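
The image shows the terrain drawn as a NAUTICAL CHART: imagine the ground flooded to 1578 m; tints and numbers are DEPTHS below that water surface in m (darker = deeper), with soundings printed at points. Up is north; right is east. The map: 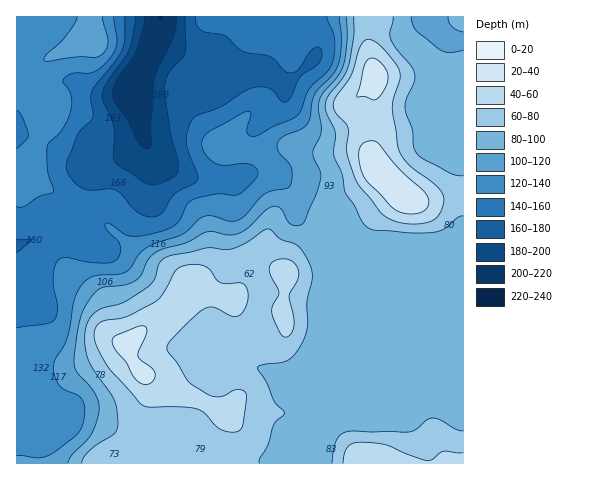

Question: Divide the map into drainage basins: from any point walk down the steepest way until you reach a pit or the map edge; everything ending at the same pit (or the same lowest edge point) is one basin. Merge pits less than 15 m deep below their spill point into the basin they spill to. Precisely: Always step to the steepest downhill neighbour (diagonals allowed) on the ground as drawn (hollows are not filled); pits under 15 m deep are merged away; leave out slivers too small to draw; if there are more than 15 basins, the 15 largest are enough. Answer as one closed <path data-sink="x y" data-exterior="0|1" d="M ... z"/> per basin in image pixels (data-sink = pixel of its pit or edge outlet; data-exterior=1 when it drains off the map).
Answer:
<path data-sink="161 17" data-exterior="1" d="M368 16l-352 1 0 166 6 0 10-9 9 10 20 15 38 19 41 37 13 8 22 10 14 12-8 19-15 14-16 7-21 18-14 2-32 15-17 0-28-17-9-3-13 1 1 123 447-1 0-268-11-1-23 6-16 0-10-4-29-27-3-8 0-11 4-16 0-14-3-15 3-29-3-7-5-23z"/><path data-sink="17 244" data-exterior="1" d="M32 174l-10 9-6 2 1 155 21 3 28 17 17 0 32-15 14-2 14-13 23-12 11-10 12-20 0-3-9-9-11-7-24-10-46-41-35-16-23-18z"/><path data-sink="431 17" data-exterior="1" d="M463 16l-95 1 0 29 5 23 3 7-3 25 3 33-4 16 0 11 3 8 9 9 20 18 10 4 16 0 16-4 18-2z"/>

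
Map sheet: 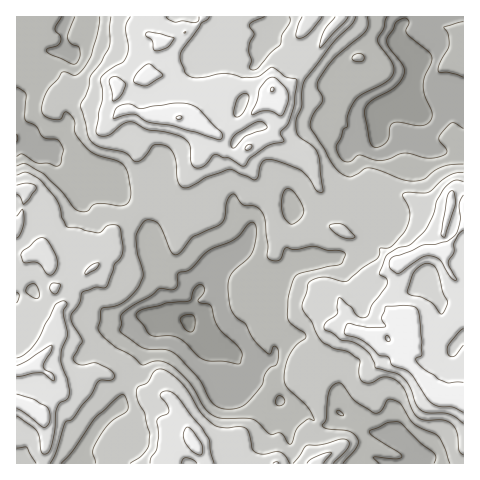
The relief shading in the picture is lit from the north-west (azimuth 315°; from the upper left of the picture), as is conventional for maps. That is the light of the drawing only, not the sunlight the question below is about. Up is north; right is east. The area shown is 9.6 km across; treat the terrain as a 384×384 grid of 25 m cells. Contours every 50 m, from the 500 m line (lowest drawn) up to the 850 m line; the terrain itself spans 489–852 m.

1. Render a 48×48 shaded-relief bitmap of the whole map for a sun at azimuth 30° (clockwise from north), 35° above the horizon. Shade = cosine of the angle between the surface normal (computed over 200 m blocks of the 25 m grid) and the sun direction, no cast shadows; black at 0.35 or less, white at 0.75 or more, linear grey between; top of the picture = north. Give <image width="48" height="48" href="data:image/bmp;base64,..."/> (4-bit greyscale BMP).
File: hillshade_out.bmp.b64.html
<image width="48" height="48" href="data:image/bmp;base64,Qk32BAAAAAAAAHYAAAAoAAAAMAAAADAAAAABAAQAAAAAAIAEAAATCwAAEwsAABAAAAAAAAAAAAAAABEREQAiIiIAMzMzAERERABVVVUAZmZmAHd3dwCIiIgAmZmZAKqqqgC7u7sAzMzMAN3d3QDu7u4A////AEVVh2ZniamZmCKrqZqt7JvbZWh2ipdURFVWiHd4iZiHhifLmJq925vLmIiJunVERHVHmYiImYdmdWzbmZvMuZrN3bu8qFM1VWIoqYiJmYdFeL7su8zLqZu87tqIZSI0QxA6uIiJmYZYqd7/7u27qZqb3JZWUwAREAOcp3iImXVoit//7cuqqYaKp1RmUgAAAYvch4d3d0R3i+/9y6qqlkWKhDV3YgEkV7y5eZh3ZVeIrf/bqZmYUjaZZEaIUQNpmYh2mqmHd3qZz/7KmImHQ3mYVWVlIASrqXZpvLqYmauc//26mZiIZoqXZmVBADnKqrmKvLqrurvO/9y6qod4Z5qXd2YxA5u6urqpq6mrvNze7dy6mHV3eJqHZlMTaJmqupqqmZmrzd3d3dyYhlV3aKlVQgA4mJqqm3iJmrvMzMzM3dl3ZFaHZ4UyEBWqiaqqiXaIrMu7u7zMzKd2RWiGZlM0Vq3IeJq6hXeZvKmZiauYiHZlVniHdkRnnOyXeKu5hoqoqoiXZnZVVUVWZ4iIdlZ4nMqIq8y5h5uXmpl1VlRFRGdmZ4mIdmd4nKiavNyod4lmmoZWiHd2V4h2Z4iZh3iay5iJmruXZndWmXZnmZiHiYd3eIiId4q925h2Z5mFSIZGmYh4mZqYh3d4iZh2aLzdyqqFRndTfIZHqZmpeKqYZneImZhlaJqqqaqGeGQkm4dryZqpirqXZnd3eJhmd2Znd3h5zKdXmYmtyqqaq7qWZ4dlV4dmdmVlRGeszLqpqJq8qqqpu6mGeIh2ZnZWiYdlV6u5mpqYl6mqmru6yohmeIiIiHZHqph4m8qImHiIiKmZm9yqu5h3iIiImXRJuoiZqqiJhmeHeZiJvcqry5iIiIiImFNqqHd3iJmHZGmHeYib7aq7qYiIh3iYhlWKl1VniZh2Z6uYiqvP65mZh3iIdmd3ZmeZhlaJu5d4rNypvN7/yZd3h2eIZVVWZUeZdVabzJis3Muq3f/9uHd3dUeIZWVWUjiXVFas3Kvdy6q73v/rl3dUMkaHVWZ2RFZlRFjN7L3turzMzMyYZnQRJGd2RWd1aHZVVp3tyq3bq8upiahlVVISVnhkNEVFiZqHiu/bmJupmql3eJZURlM0Z3UhECNZqJqoi9y6mKuYiaqYmoVEZ1RWZDERIljMqYZmabqqmbqYm7qYmmVVdkV3ZVaJmr3amoVEeZmYiaqZq6h2imd3dmd2ebzMzMy4iYdFiqqYiYd4mYZGmWd4iIhlaaiaqqp3mXZnvLqqmXVWeHVYmGeJmZdUenVneKqauoib7amZl2VVZ3Zoh3d4m7h4u4eIm8u7u7zO7KeIh3d3iYeHd4eJvbmKuomru7qqu7y8ypd4d3iKzKl3eJmry4h4qHiYiamZmqqrqYhneIm9/aZXiZmpmGd3hmd2eHmZmamZh3h2eJrO6VRXiIiImHd3ZWeKqXiIiJmIh2eGZ4m7lUVniIiZmIdmZnmsyqh4mZmIh3eIZnmYdmZoiYiYmYZmZ4q8zNh6qZmJl3eJZZqpiHZ5mQ=="/>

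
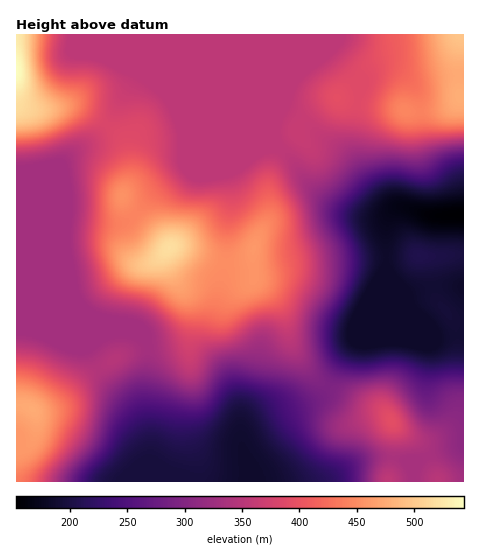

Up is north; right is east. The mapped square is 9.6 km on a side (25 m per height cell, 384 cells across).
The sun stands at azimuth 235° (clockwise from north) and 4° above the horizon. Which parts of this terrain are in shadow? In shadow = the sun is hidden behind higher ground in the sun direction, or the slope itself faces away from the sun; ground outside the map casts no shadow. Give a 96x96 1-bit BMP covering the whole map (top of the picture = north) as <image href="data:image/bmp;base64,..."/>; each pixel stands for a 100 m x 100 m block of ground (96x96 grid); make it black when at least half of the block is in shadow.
<image width="96" height="96" href="data:image/bmp;base64,Qk2+BAAAAAAAAD4AAAAoAAAAYAAAAGAAAAABAAEAAAAAAIAEAAATCwAAEwsAAAIAAAAAAAAA////AAAAAAAf/wAAAAAAAAAAAAAH/wAAAAAAAAAAAAAD/4AAAAAAAAAAAAAA/4AAAAAAAAAAAAQAP4AAAAAAAAAAAAAABwAAAAAAAAAAAAAAAAAAAAAAAAAAAAAAwOAAAAAAAAAAAAAA4fgAAAAAAAAAAAAA8/wAAAAAAAAAAAAA//wAAAAAAAAABwAA//4AAAAAAAAAH4AAD/8AAAAAAAAAP8AAD/8AAAAAAAAAf+AAj/8AAAAAAAAAf+AB//+AAAAAAAAA//AD//+AAAAAAAAA//AH//+AAAAAAAAB//gP//+AAAAAAAAD//gf//+AAAAAAAAD//x///+AAAAAAAAP//7///+AAEAAAAB///////8AAGAAAA////////wAAMAAAH////////gAAAAAAP////////AAAAAAAf////////AAAAAAAf///////+AAAAAAA/////9//+AAAAAAB/////8f/8AAAAAAB/////8H/gAAAAAAB/////8AAAAAAAAAD//+AD8AAAAAAAAAD//8AAAAAAAAAAAAD//8AAAAAAAAAAAAD//8AAAAAAAAAAAAD//8AAAAAAAAAAAAD//8AAAAAAAAAAAAD//8AAAAAAAAAAAAD//+AAAAAAAAAAAAA//+AAAAAAAAAAAAAD/+AAAAAAAAAAAAAH/+AAAAAAAAAAAAAf/+AAAAAAAAAAAAA//+AAAAAAAAAAAAA///AAAAAAAAAAABh///AAAAAAAAAAABx///AAAAAAAAAAABx///AAAAAAAAAAABh///AAAAAAAAAAABj///gAAAAAAAB4AAD///gAAAAAAAD+AAH///wAAAAAAAH/AAP///wAAAAAAAP/gAP///4QAAAAAAf/wAf///8QAAAAAAf/wAf///+AAAAAAA//4A/////AAAAAAA//8A/////gAAAAAA//8A/////gAAAAAA//+A/////gAAAAAA//+B/////AAAAAAA//+B/////AAAAAAB//+B////+AAAAAAD//+B////8AAAAAAH//8B////wAAAAAAP/+AB///+AAAAAAAf/wAB/wfgAAAAAAAf/gAB/AAAAAAAAAAf/AAA8AAAAAAAAAAP+AAAAAAAAAAAAAAD8AAAAAAAAAAAAAAAYAAAAAAAAAAAAAAAAAAAAAAAAAAAAAAAAAAAAAAAAAAAAAAAAAAAAAAAAAAAAAAAAAAAAAAAAAAAAAAAAAAAAAAAAAAAAAAAAAAAAAAAAAAAAAAAAAAAAAAAAAAAAAAAAAAAAAAAAAAB/8AAAAAAAAAAAAAH/+AAAAAAAAAAAAAP//AAAAAAAAAAAAAf//AAAAAAAAAAAAA///gAAAAAAAAAAAA///wAAAAAAAAAAAB///4AAAAAAAAAAAB///4AAAAAAAAAAAB///8AAAAAAAAAAAB///8AAAAAAAAAAAB///4AAAAAAAAAAAB///4AAAAAAAAAAAB///4AAAAAAAAAAAB///wAAAAAAAAAAAB///gAAAAAAAAAAAB///gAAAAAAAAAAAA="/>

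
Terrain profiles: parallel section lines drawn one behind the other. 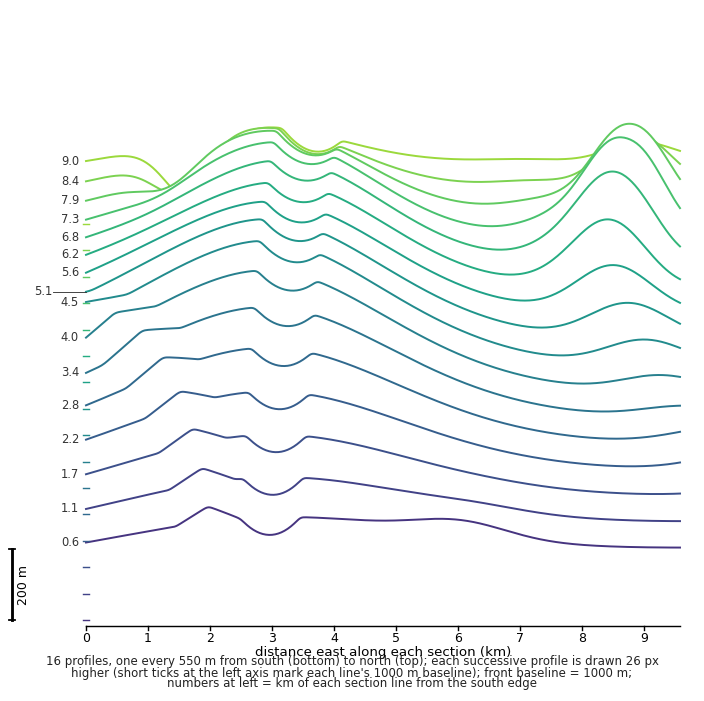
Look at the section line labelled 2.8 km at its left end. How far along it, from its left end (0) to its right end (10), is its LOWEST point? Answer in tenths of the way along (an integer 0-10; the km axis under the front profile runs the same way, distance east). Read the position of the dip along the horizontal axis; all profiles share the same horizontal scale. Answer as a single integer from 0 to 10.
9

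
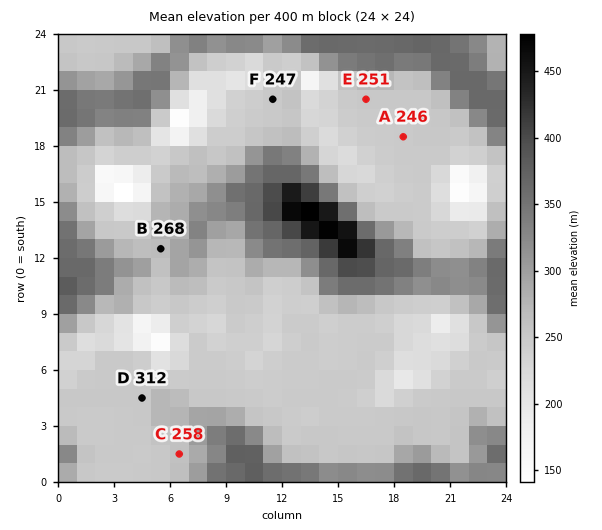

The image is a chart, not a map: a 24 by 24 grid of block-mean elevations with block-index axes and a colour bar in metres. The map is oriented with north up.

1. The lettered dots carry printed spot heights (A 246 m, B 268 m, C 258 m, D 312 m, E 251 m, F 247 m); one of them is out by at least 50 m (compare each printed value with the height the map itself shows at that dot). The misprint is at D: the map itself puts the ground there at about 250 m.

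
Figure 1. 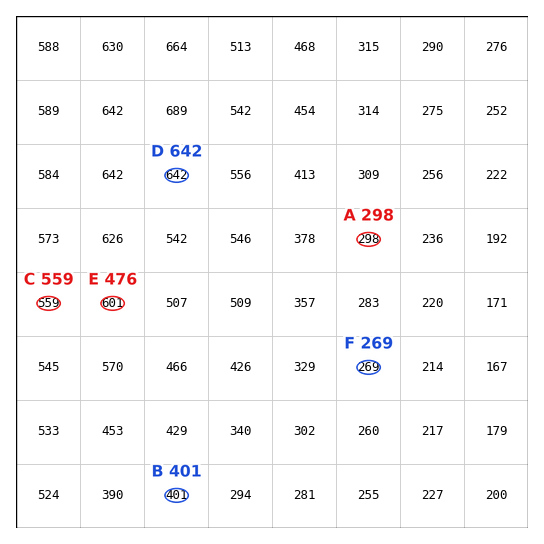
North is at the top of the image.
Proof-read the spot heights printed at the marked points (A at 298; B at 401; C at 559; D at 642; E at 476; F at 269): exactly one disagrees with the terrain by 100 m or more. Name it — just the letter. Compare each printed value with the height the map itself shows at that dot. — E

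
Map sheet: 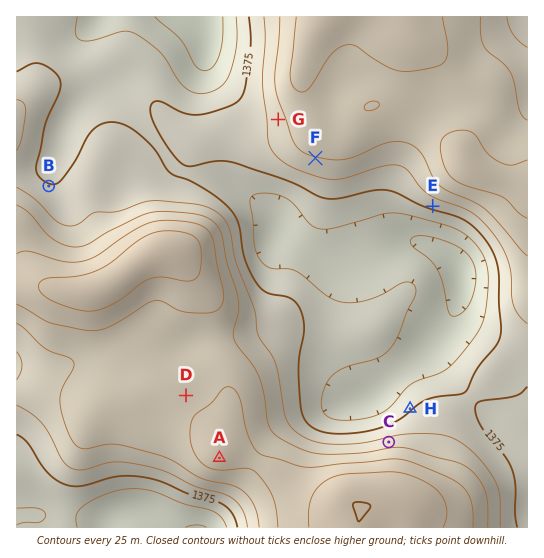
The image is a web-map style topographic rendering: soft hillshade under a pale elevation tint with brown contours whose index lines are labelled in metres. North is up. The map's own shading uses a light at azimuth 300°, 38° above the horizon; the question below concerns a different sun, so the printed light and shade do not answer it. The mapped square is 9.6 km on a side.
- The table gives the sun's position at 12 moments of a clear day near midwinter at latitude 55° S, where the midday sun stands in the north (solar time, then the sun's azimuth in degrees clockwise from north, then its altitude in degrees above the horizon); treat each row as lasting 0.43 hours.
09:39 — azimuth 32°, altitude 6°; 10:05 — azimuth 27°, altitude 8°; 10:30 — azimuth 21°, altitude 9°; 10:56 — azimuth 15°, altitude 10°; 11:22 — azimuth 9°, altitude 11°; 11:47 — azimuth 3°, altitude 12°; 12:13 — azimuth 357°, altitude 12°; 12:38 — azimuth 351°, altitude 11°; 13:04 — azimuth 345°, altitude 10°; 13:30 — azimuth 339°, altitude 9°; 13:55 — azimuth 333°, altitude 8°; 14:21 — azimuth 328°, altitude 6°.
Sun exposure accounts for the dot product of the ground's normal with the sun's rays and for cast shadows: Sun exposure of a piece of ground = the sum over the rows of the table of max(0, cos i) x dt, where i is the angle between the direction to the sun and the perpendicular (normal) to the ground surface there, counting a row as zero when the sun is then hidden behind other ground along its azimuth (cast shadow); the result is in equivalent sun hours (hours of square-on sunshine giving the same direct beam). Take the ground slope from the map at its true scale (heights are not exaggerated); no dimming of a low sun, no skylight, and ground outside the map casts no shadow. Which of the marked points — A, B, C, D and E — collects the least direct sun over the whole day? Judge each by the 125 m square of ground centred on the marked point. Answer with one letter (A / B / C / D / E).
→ E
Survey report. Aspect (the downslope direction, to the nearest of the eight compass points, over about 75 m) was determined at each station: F S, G W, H NW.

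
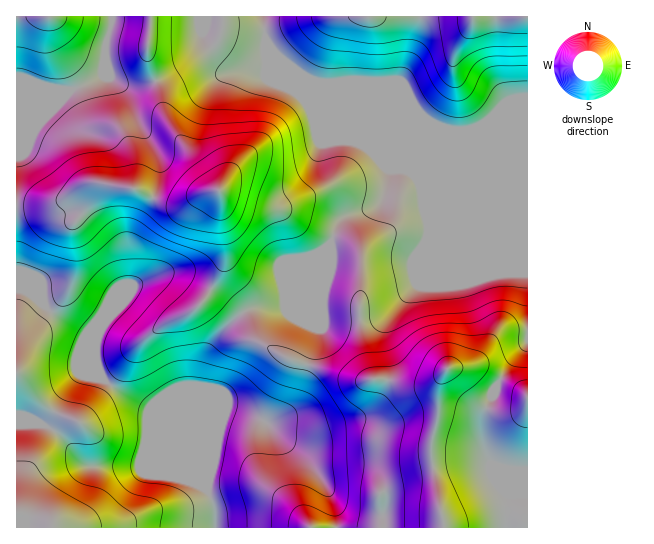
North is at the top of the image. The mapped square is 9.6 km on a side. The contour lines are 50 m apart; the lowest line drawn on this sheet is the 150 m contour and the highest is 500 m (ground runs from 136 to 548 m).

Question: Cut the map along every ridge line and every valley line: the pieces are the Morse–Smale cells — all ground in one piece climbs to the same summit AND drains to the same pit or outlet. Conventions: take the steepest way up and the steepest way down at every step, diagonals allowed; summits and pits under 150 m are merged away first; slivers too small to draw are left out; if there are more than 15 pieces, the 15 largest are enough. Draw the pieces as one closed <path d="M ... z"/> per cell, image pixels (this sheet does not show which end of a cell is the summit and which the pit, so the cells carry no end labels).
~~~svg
<path d="M263 16l-247 1 1 511 197 0 1-19-8-19 2-9 0-71-9-23 3-22 6-18 10-13 24-22 14-5 28-2 12-31 20-21 14-10 8-21 12-9 24-6 9-10 5-28-6-14-82-82-29-23-7-11z"/><path d="M311 80l-3 1 75 74 6 14-1 14-9 21-14 7-14 2-12 9-8 21-14 10-20 21-12 31-28 2-14 5-24 22-10 13-6 18-3 22 9 23 0 71-2 9 8 19 0 18 312 1 1-402-42-1-20 6-16 0-31-11-84-36-18-1z"/><path d="M527 16l-262 0-1 15 1 8 7 11 37 30 26 4 110 45 21 2 20-6 42 0z"/>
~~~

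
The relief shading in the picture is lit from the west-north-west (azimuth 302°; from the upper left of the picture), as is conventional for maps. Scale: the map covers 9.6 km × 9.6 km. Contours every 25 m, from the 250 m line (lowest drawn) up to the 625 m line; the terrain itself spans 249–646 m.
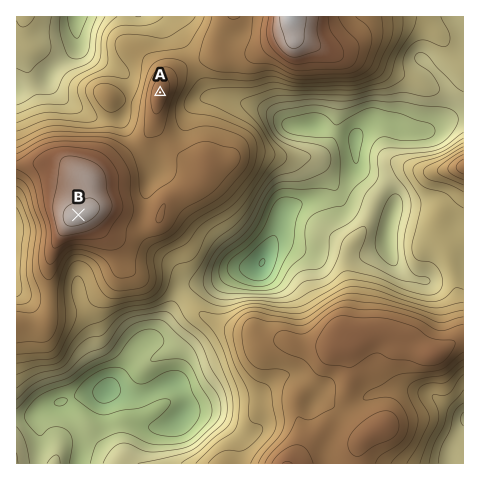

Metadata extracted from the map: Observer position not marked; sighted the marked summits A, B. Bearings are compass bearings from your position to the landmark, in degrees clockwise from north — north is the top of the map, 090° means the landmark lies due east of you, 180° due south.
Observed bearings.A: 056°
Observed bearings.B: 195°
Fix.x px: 100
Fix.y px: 133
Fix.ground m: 500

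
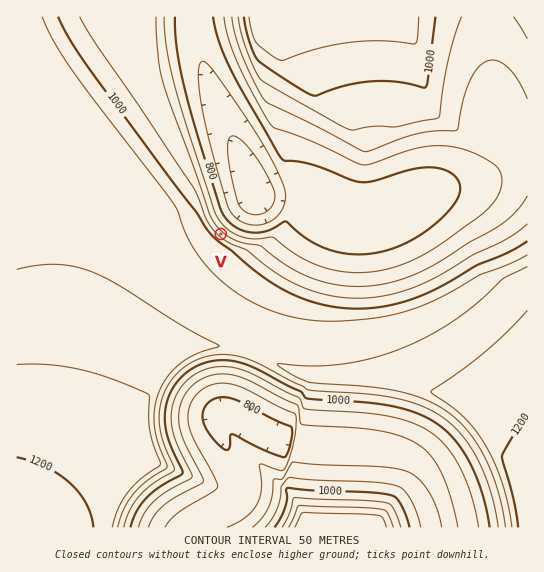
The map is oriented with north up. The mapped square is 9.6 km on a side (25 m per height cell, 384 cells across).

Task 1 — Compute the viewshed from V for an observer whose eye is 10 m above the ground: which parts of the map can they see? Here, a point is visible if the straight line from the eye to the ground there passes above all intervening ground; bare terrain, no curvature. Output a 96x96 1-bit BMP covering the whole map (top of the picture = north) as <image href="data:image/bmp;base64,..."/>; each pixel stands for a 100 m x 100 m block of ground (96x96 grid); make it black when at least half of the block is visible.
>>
<image width="96" height="96" href="data:image/bmp;base64,Qk2+BAAAAAAAAD4AAAAoAAAAYAAAAGAAAAABAAEAAAAAAIAEAAATCwAAEwsAAAIAAAAAAAAA////AAAAAAAAAAAAAAAAAAAAAAAAAAAAAAAAAAAAAAAAAAAAAAAAAAAAAAAAAAAAAAAAAAAAAAAAAAAAAAAAAAAAAAAAAAAAAAAAAAAAAAAAAAAAAAAAAAAAAAAAAAAAAAAAAAAAAAAAAAAAAAAAAAAAAAAAAAAAAAAAAAAAAAAAAAAAAAAAAAAAAAAAAAAAAAAAAAAAAAAAAAAAAAAAAAAAAAAAAAAAAAAAAAAAAAAAAAAAAAAAAAAAAAAAAAAAAAAAAAAAAAAAAAAAAAAAAAAAAAAAAAAAAAAAAAAAAAAAAAAAAAAAAAAAAAAAAAAAAAAAAAAAAAAAAAAAAAAAAAAAAAAAAAAAAAAAAAAAAAAAAAAAAAAAAAAAAAAAAAAAAAAAAAAAAAAAAAAAAAAAAAAAAAAAAAAAAAAAAAAAAAAAAAAAAAAAAAAAAAAAAAAAAAAAAAAAAAAAAAAAAAAAAAAH8AAAAAAAAAAAAAAf/wAAAAAAAAAAAAA//+AAAAAAAAAAAAD///wAAAAAAAAAAAH///8AAAAAAAAAAAP///8AAAAAAAAAAA////8AAAAAAAAAAB////8AAAAAAAAAAD////8AAAAAAAAAAP////8AAAAAAAAAAf////8AAAAAAAAAA/////8AAAAAAAAAB/////8AAAAAAAAAB/////8AAAAAAAAAB/////8AAAAAAAAAB/////8AAAAAAAAAD/////8AAAAAAAAAD/////8AAAAAAAAAD/////8AAAAAAAAAH/////8AAAAAAAAAH/////8AAAAAAAAAP/////8AAAAAAAAAf/////8AAAAAAAAA//////8AAAAAAPgB//////8AAAAAA/4H//////8AAAAAB/+f//////8AAAAAD/////////8AAAAAH/////////8AAAAAH/////////8AAAAAP/////////8AAAAAP/////////8AAAAAP/////////8AAAAAP/////////8AAAAAP/////////8AAAAAf/////////8AAAAAf/////////8AAAAAf/////////8AAAAAf/////////8AAAAA//////////8AAAAA//////////8AAAAA//////////8AAAAB//////////8AAAAB/////////n8AAAAD/////////D8AAAAD////////8B8AAAAH////////4A8AAAAH////////wA8AAAAP////////AAcAAAAP///////8AAcAAAAf///////8AAMAAAAf///////4AAEAAAA////////4AAEAAAA////////4AAAAAAB////////4AAAAAAB////////4AAAAAAD////////wAAAAAAD////////wAAAAAAH////////wAAAAAAH////////wAAAAAAP////////wAAAAAAP////////gAAAAAAf////////gAAAAAAf///5////gAAAAAA////x////gAAAAAA////w////AAAAAAB////gf///AAAAAAB////gP///AAAA="/>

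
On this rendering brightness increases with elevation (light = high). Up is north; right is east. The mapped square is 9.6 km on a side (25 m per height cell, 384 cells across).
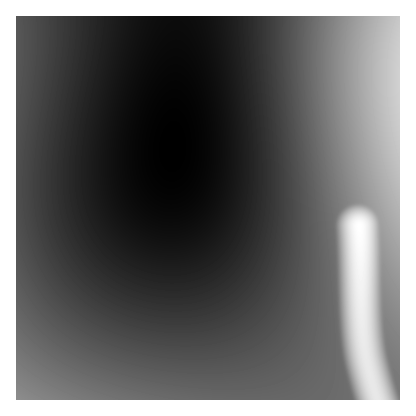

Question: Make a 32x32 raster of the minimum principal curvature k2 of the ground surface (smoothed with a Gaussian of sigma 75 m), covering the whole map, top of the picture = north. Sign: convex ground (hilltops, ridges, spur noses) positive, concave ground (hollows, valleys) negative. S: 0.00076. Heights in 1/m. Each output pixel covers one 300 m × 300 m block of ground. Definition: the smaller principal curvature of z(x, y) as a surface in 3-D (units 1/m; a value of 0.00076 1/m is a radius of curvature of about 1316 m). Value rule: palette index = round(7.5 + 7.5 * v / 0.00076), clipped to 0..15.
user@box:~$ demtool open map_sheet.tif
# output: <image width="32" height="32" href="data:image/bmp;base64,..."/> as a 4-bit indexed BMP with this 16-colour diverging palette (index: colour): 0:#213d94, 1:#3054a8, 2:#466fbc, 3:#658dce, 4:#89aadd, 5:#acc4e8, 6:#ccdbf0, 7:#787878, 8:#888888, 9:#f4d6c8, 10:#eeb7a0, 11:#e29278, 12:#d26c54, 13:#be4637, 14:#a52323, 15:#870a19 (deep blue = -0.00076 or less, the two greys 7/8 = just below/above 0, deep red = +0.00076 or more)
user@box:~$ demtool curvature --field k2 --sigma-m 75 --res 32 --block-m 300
<image width="32" height="32" href="data:image/bmp;base64,Qk12AgAAAAAAAHYAAAAoAAAAIAAAACAAAAABAAQAAAAAAAACAAATCwAAEwsAABAAAAAAAAAAlD0hAKhUMAC8b0YAzo1lAN2qiQDoxKwA8NvMAHh4eACIiIgAyNb0AKC37gB4kuIAVGzSADdGvgAjI6UAGQqHAHd3d3d3d3d3d3d3d3dyWHJ3d3d3d3d3d3d3d3d3cHhwd3d3d3d3d3d3d3d3d3CHcHd3d3d3d3d3d3d3d3dSh0J3d3d3d3d3d3d3d3d3NIckd3d3d3d3d3d3d3d3dyWHFnd3d3d3d3d3d3d3d3cWhwZ3d3d3d3d3d3d3d3d3B4cHd3d3d3d3d3d3d3d3dwd3B3d3d3d3d3d3d3d3d3cHdwd3d3d3d3d3d3d3d3d3B3cHd3d3d3d3d3d3d3d3dwd4B3d3d3d3d3d3d3d3d3cHeAd3d3d3d3d3d3d3d3d3B4gHd3d3d3d3d3d3d3d3dwu6B3d3d3d3d3d3d3d3d3cWxCd3d3d3d3d3d3d3d3d3cQJ4d3d3d3d3d3d3d3d3d3d3iHd3d3d3d3d3d3d3d3d3d4h3d3d3d3d3d3d3d3d3d3iId3d3d3d3d3d3d3d3d3eIiHd3d3d3d3d3d3d3d3d4iIh3d3d3d3d3d3d3d3d3iIiId3d3d3d3d3d3d3d3d4iIiHd3d3d3d3d3d3d3d3eIiIiHd3d3d3d3d3d3d3d3iIiIiHd3d3d3d3d3d3d3d4iIiIh3d3d3d3d3d3d3d3eIiIiId3d3d3d3d3d3d3d3iIiIiId3d3d3d3d3d3d3d4iIiIiHd3d3d3d3d3d3d3eIiIiIh3d3d3d3d3d3d3d3eIiI"/>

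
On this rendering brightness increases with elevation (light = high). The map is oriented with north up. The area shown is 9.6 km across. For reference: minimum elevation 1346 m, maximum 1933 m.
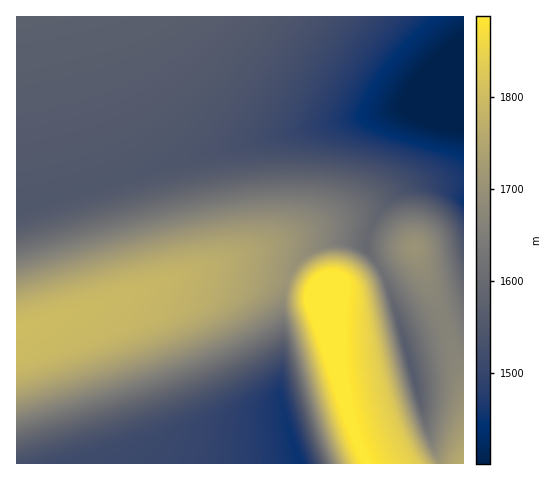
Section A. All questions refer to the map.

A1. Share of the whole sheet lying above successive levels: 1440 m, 95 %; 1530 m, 78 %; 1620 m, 42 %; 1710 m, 25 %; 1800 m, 7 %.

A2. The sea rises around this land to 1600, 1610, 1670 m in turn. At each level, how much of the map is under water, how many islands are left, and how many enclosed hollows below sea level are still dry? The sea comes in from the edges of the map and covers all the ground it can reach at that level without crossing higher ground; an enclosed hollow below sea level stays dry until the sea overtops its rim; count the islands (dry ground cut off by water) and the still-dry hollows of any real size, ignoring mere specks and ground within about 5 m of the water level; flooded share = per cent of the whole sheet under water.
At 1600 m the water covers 54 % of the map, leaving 0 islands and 1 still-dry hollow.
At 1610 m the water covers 55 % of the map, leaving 0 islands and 1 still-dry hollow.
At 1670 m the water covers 68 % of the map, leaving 1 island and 0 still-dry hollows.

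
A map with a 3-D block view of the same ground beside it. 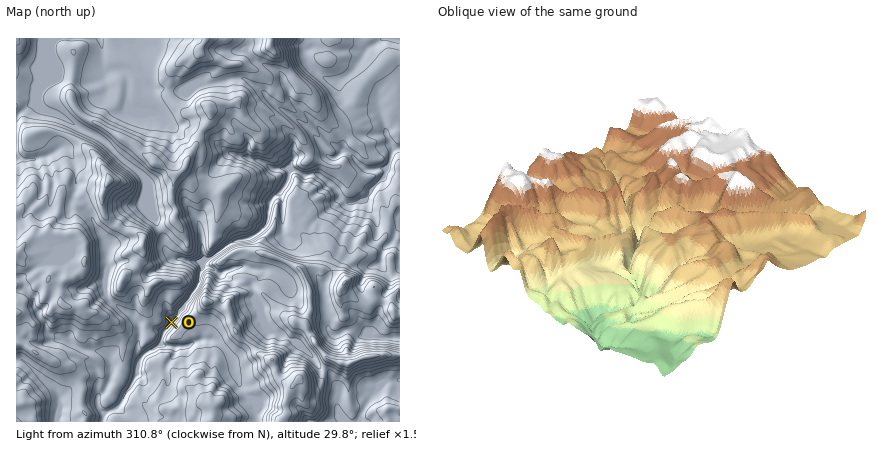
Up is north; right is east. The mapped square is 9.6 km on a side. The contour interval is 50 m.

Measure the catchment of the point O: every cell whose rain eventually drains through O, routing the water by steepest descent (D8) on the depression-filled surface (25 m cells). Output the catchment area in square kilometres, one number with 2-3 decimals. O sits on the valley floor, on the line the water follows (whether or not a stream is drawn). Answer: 21.031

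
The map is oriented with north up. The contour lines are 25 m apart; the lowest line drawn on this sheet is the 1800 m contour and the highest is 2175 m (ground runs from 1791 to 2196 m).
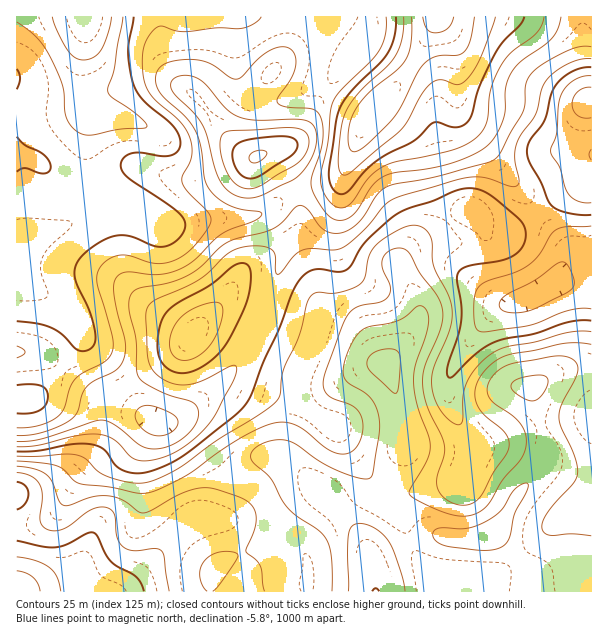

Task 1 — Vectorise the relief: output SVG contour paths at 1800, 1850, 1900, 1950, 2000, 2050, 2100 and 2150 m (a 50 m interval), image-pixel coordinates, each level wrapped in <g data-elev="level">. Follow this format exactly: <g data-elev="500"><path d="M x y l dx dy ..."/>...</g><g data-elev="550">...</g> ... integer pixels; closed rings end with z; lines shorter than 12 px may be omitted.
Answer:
<g data-elev="1800"><path d="M454 17l-3 7-4 5-5 3-7 1-4-1-4-3-4-12"/></g><g data-elev="1850"><path d="M123 17l-9 52-6 18 0 5 4 6 28 19 7 9-3 2-24 1-30 6-12-3-9-9-4-10-2-27-13-29-14-20-19-15"/><path d="M495 17l-15 41-6 12-7 9-9 6-17-5-6 1-4 3-9 10-14 26-7 10-50 42-4 3-5 0-3-5-1-12 3-29 4-15 5-10 8-11 29-27 8-10 7-18 2-21"/></g><g data-elev="1900"><path d="M17 358l8-5-1-3-7-4"/><path d="M261 17l-8 7-13 5-24-1-33 4-24-6-6 4-6 9-3 8-2 10 1 15 2 12 8 14 26 22 9 14 4 10 0 11-3 9-7 12 0 6 6 10 21 21 2 5-1 6-6 10-12 14-9 8-10 5-9 2-9 0-24-7-9-1-11 3-9 6-4 8-1 9 16 57 0 9-2 7-7 8-21 11-8 7-5 9-6 19-7 9-8 5-11 4-21 2"/><path d="M544 17l-2 8-5 7-26 21-11 15-9 22-5 33-3 8-6 6-10 7-14 6-57 12-12 4-15 11-19 27-6 4-6-1-6-3-6-7-4-9-1-8 7-39 3-34 3-8 5-7 31-30 10-12 5-15 1-18"/></g><g data-elev="1950"><path d="M509 312l-6-1-4-5 2-6 4-4 29-15 24-18 5-1 4 3 7 16 0 4-3 5-38 20-12 2z"/><path d="M239 197l10 1 11-2 31-15 8-5 9-11 6-13 3-14-2-10-6-6-7-2-45 0-17-3-13-8-20-23-7-6-12-5-12 2-5 6 1 7 23 24 7 11 5 12 8 33 7 13 8 9z"/><path d="M591 47l-10 0-14 4-23 12-13 11-5 10-1 20-2 9-23 41-8 7-54 15-51 11-10 8-18 27-9 7-9 4-9 0-8-3-5-5-13-17-4-2-5 0-15 16-9 7-11 4-26 6-11 5-25 23-12 8-17 7-30 6-7 3-4 6-1 11 7 31 0 29 2 9 6 6 17 9 31 10 4 3 2 5 0 7-3 8-5 7-10 8-16 8-17 0-9-4-25-20-12-4-59 19-25 2"/></g><g data-elev="2000"><path d="M175 372l13 1 13-6 14-10 11-13 15-29 7-18 3-22-1-6-3-5-7-1-6 3-24 19-35 20-11 10-5 17-1 21 6 12z"/><path d="M591 321l-10-1-12 2-33 11-41 9-16 9-26 25-4 1-2-3 0-6 11-33 3-17 0-15-4-22 1-8 4-4 6-3 30-5 14-4 10-9 4-12-1-8-4-7-28-24-16-8-16 0-29 12-25 8-12 6-29 27-15 23-5 5-8 2-21-3-8 2-6 5-11 17-12 34-16 33-11 32-6 10-14 15-56 43-24 10-18 3-9-1-7-4-5-4-9-14-6-3-7-3-18 0-35 7-22 0"/><path d="M245 177l6 2 7-2 30-19 8-8 2-4-1-5-7-4-12-1-29 3-12 5-4 6 0 9 4 11z"/><path d="M591 67l-9 1-9 3-9 6-8 7-5 11-6 25-15 21-3 11 2 10 11 18 8 20 4 6 6 4 9 3 24 2"/></g><g data-elev="2050"><path d="M591 344l-12-1-13 0-54 11-14 5-12 10-6 8-4 9-1 7 1 8 7 13 23 20 3 7 0 8-4 7-12 17-10 19-5 8-7 4-6 1-7 0-8-3-8-7-5-9 0-9 7-21 0-10-3-11-14-28-4-23 2-18 16-40 2-9-1-9-5-12-17-23-10-19-6-5-8-1-9 4-5 9 1 8 7 18-1 9-8 6-24 5-8 7-7 13-18 50-1 10 4 8 6 4 21 8 4 4 4 6 1 9-2 11-4 9-6 6-7 2-9-1-10-6-19-16-9-5-10-4-12 1-15 5-22 12-56 38-26 12-13 3-35-6-27-3-7-4-10-10-7-4-13-3-27-2"/><path d="M591 87l-7 1-6 4-5 6-1 6 1 6 5 6 6 2 7 0"/></g><g data-elev="2100"><path d="M169 591l-7-39-3-3-4-1-23 3-9-4-6-9-2-22-4-6-7-3-9 1-9 5-21 15-9 3-8-1-5-3-3-6 2-24-2-12-4-5-6-4-13-3"/><path d="M405 591l-5-21-11-28-6-8-8-6-15-5-7 2-4 9-1 57"/><path d="M470 549l22 1 8-2 6-5 4-7 5-24 13-23 0-4-1-2-5 1-6 4-15 22-16 12-20 7-27-1-5 5 1 6 7 5z"/><path d="M530 401l7-2 6-6 5-10-2-6-6-2-12 1-10 3-6 4-1 4 3 5 9 6z"/><path d="M394 393l3-1 2-8 1-22-1-8-3-4-4-1-15 2-6 3-3 5-1 4 1 5 5 6z"/></g><g data-elev="2150"><path d="M61 591l-4-15-8-9-14-7-18-3"/></g>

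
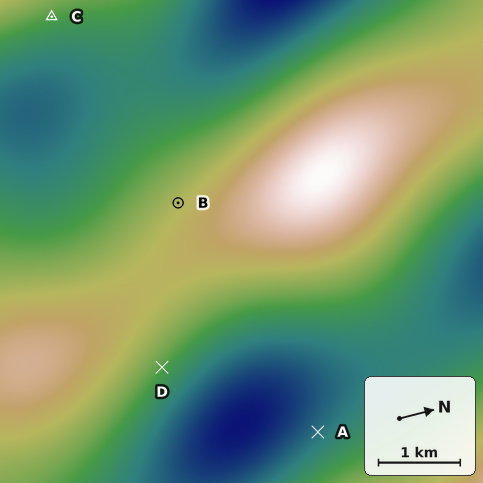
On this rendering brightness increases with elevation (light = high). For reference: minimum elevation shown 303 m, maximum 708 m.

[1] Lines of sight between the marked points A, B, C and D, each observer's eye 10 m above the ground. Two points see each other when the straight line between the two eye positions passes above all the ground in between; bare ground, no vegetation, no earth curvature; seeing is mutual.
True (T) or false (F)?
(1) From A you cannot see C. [T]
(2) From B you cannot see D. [T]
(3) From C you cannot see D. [T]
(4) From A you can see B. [F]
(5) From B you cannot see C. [F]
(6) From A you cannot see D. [F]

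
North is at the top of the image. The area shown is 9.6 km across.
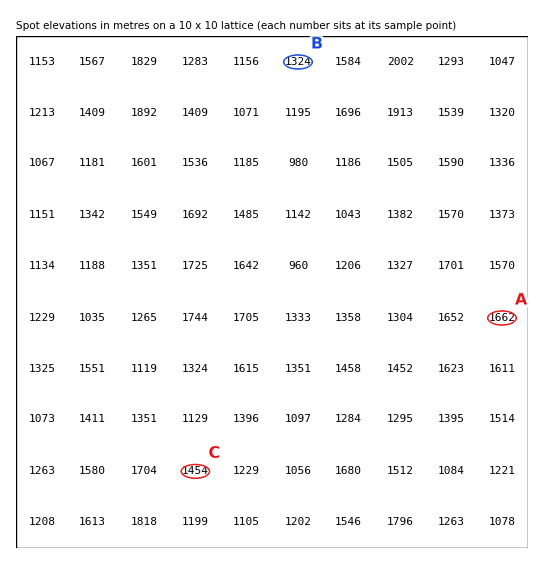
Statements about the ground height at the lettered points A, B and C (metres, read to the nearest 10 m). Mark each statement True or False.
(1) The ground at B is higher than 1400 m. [False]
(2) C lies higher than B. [True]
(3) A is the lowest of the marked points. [False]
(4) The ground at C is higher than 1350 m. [True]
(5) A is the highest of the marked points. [True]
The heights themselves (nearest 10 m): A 1660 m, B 1320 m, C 1450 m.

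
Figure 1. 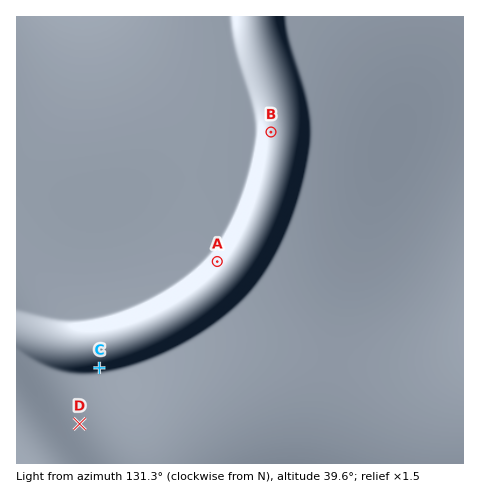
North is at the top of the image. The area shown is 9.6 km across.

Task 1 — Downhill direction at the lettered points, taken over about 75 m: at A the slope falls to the SE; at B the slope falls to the E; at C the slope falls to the N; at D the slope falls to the SW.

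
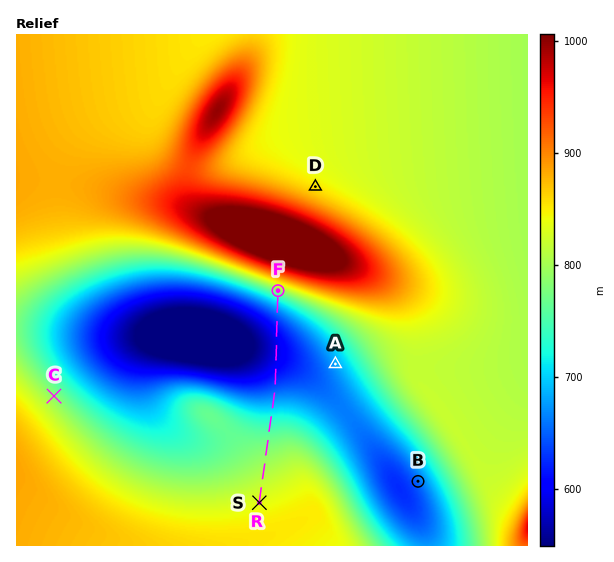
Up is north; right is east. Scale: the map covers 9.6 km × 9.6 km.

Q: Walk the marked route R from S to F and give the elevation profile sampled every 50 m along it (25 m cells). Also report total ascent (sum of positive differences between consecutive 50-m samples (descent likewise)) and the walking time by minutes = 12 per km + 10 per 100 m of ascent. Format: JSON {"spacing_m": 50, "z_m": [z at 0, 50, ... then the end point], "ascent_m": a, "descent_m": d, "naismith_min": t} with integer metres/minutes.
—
{"spacing_m": 50, "z_m": [835, 833, 830, 828, 825, 823, 820, 817, 815, 812, 809, 807, 804, 801, 799, 796, 793, 791, 788, 785, 782, 779, 776, 772, 769, 765, 760, 756, 750, 745, 739, 733, 726, 720, 713, 705, 698, 691, 683, 676, 668, 661, 654, 647, 640, 633, 627, 621, 616, 611, 606, 602, 599, 596, 594, 592, 591, 590, 590, 591, 592, 594, 597, 600, 604, 608, 614, 620, 627, 634, 643, 652, 663, 674, 687, 701, 716, 731, 749, 767, 784], "ascent_m": 194, "descent_m": 245, "naismith_min": 67}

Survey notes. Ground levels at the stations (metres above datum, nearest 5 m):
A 680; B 655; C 785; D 855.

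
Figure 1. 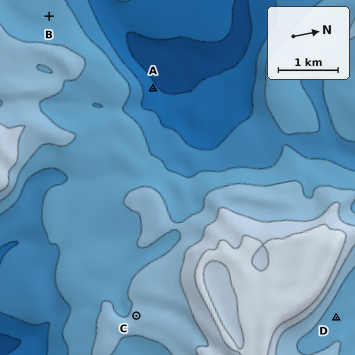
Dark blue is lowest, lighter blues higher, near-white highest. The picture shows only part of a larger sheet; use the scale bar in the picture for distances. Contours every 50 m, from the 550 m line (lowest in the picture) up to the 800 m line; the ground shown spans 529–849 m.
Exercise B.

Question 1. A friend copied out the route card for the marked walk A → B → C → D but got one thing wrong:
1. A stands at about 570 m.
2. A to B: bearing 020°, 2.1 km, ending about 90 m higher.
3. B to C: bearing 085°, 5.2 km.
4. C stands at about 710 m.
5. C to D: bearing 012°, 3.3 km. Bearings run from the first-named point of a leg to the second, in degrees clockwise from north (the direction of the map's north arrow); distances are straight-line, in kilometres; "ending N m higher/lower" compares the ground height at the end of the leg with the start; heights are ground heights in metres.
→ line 2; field bearing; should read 226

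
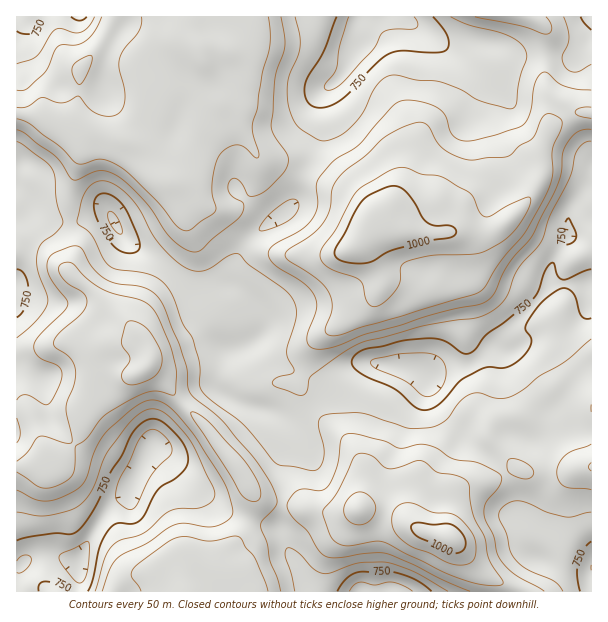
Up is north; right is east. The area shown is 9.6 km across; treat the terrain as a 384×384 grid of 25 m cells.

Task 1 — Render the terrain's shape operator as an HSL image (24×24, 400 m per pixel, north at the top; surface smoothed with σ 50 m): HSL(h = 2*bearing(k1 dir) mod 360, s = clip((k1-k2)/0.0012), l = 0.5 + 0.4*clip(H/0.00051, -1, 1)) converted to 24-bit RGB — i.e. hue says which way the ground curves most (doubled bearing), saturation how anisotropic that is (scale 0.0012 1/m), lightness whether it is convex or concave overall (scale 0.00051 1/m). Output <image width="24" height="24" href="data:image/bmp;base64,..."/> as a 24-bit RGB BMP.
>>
<image width="24" height="24" href="data:image/bmp;base64,Qk32BgAAAAAAADYAAAAoAAAAGAAAABgAAAABABgAAAAAAMAGAAATCwAAEwsAAAAAAAAAAAAAL0Oxo+J9DAQv6pFK3pO+eqiPdZZzkmxqf3mFiJ6EttyfSxtqrkg/2kMbHSkMLCMJKRAKpMI1fd6lzvv8zPf/QFXbzR4uH4dVDS4Ol3sYBC8vFet/mtS105XkvJG1f4agiX2fmbSCwow5ThtTyDZy4oWiWVu7XCm5jLTMe8PK0vnYTu6ONxUpUSIjuqxgw0ssj12/XHmYgNdtAFI+V89lczRS3cKheoDNsUbM3Z58bBcoZiJeYbSPyHaYYtlzDA7t1e32zef+2PPmpE7BVBlyfm+VkIZyzmafjDIxlrJCqc1ZBX1YEEwos1Q8ocM8a0stRRkq85s1S6nmVITnh67qoX7j5tvwCG++q9d2XVwi3G0PciMaK0I1d2ZNj3pbempMha7O18nhsti+W6WQCyorKaN8sm+Jtz90ZRJH1fzPN2rjMLalMR9VyY9G06hIWE2FpohbaIytsZjKzZ/jgCrSe7/ElETKtGq/1Y3bmKqq2JyRnUiALK6WEVhRVSgtcQolzP/VxvrVURNLenNVMDFThL89wtOtR5W6sJrKbLayeURGjyMscsa1eGm2NWS4qqThns86tkCp4mdhwlZguKRADxskJQ4WifqZzP/YbBdTh1iTiWqIS0mFdeusk7RklkZGQ4M+t0JWajJiwtKPh4FEdnNHU3xRSEUmp9+lTxmA0Mqn2n2z3WyIEgwwM/rWzP/loRt1dR0xdEw4jY9fX556cYtFhnJLc6tmNszIliTWyoy6erqOo2u4pnKjYHt/XUqbvLFYGx1A2KJ8k1+N8Y/JVmvtq//DOEURXhhDenyvhYuvg5ihcIdwdaaXjdbdjbLUei5NECMi08p8tYmXdFeRp3SVooCtQZaNnihNW3QnatdKgWeJR6aE9dnWjta6UCOQSX6YemueoHWYnkRispMqW50ALjADMSkCW0cfMlE3fKUQV50pN11muW99ln5qnmCYYlnc6df0hIi4dXWjjH+quemof1C6gyuCeEtZR4NDQ3leaz6w+c7s+LXafjSXW4c6K2wpNoB/o+KeMng4P4JeNIQ5qrRnQYqzRF06aIIy1kRBnIZkkMqq0diqaxl5gleDj4WYhYGUSkp2P3NlmppH2IOQ8aHtr6DoxITuG7REQGgUmLUxKn5QIpSX2cuzJ3FtWS9ZlDAeOfc6lfnfbH/Gy4l/fhltgXZrg4tvhVpsgVlpUiwqWoI0h6hHqp5f0ZStYHK4vaXguKHr4ezNJG2pKauSgrIoeyZOF0R91fH21fbWRFwqNol9nyQ2fyk5trUzR39XflmMxSG9jLXeamPb0WtePckzc5wxYWQxcWk6fHBM2qpxFH4oeqQ8HDWYz1++TZi1Iaon67JwX8mnLwEyoiYZw0I6s9mjXH53I5F/LNnzu6LrW0ng8r3z3q7PvnHPdYXVaXLYecLNqXnK5pmbG5tyG4mRsD5/cJNoiWZXpOU1cg4KLAYtmUU9uOi0upCnjpbGVn+4GlQlEjIVhEw1PIyA6r26jqyjb5GoWleZtLeMKEag+tHn6JJ5CCYrRnaQiWGCgVSU+ddwLQYrSyxXhe2ZhsSSkqmEPa9YsSJrq5hgKk9VNo6KPLluftd737jMdF6slqC4fYCuX0OCP4A6/8zSF1ijHXp5gUB2OhMn/NGtOBqZd/XwjNS3kX+YpY6ApTZ2Q0uXvM2mP4i+JY2iqpO+XqBBorY9ol1XmpxfilmUoW6oZWGRysJ29Ym1IEN9SBQtX+C4o9i2cmbGjLa0c5CBbXqFl3d0rVyOWsehh8Omal+nPnCDNnZMvFmQuod8noBjXsFoRFmBlHCel2i4yX+Z8YhXFRIhfdX6l8/Ng52kapi7sWOVkHx1YXN8j3V0k31+tcB+XY1FRm97XF/BdFWtM25YupN2t6SewZOOO0lfUHlNPndh1zZj5piysC3/jEnOuV2xxpJSOD9TmWBHl5SAh2+KcYSAiZyDrpyDorx5PYhfETorkzK0vWG5b7dqgrJyqk9dmVyVgXliRjVdkMg8i+K6gqHbRnqE0DR30sOaLS9ygrJ3jYx8hGtznoZfYI1ko515yqxwe0RdP29IBTwthle9zaaTmoFafnSelFyKkHN+WmiFQtxxnMs0UTcsOVKKf9She3Pn8FXZaI6znm+QjXKWmMKoeW6nknqd07ajQFOuxIh+I1pnGlM4oc1XrGuThzxZk2JFjZJTfkk/iJYtrqonQaaPLxtAk+xlBStZ/5KbMGpTp45igZSBjaZ0eWJpjXx1ydulPyh+zo6FKoGKOWR4ZJpITSkeXyQQimEVZ08XRKknivLWrunqPoef"/>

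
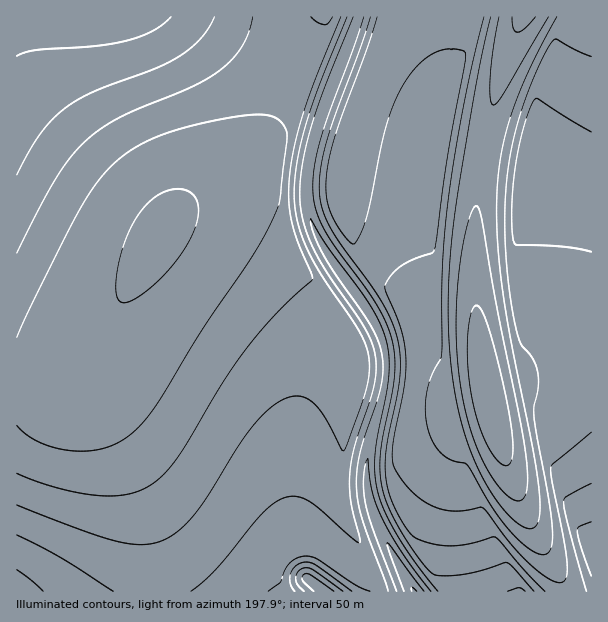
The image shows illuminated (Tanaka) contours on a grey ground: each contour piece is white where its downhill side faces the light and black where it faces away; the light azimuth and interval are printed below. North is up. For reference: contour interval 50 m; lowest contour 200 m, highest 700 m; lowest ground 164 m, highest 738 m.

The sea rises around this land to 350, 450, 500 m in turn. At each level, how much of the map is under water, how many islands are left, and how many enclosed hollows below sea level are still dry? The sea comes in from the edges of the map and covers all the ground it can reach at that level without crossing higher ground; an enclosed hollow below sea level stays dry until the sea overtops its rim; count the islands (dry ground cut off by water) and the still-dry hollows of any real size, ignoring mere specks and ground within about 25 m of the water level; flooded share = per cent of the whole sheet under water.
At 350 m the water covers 28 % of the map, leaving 0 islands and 0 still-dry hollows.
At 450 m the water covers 76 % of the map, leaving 0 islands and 0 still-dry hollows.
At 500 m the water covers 90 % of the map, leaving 0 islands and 0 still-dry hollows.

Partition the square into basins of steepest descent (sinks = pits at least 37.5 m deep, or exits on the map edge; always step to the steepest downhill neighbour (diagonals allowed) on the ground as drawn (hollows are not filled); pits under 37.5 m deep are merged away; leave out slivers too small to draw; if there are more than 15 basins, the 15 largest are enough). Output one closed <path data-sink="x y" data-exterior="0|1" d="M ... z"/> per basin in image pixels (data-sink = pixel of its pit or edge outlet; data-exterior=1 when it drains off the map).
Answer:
<path data-sink="161 233" data-exterior="0" d="M357 16l-341 1 1 575 397-1-36-67-11-35 1-42 18-72-2-33-14-28-50-71-10-24-4-24 2-36 10-34 38-101z"/><path data-sink="489 399" data-exterior="0" d="M591 16l-26 1 0 6-15 36-14 43-8 41-2 16-2 3-84-16 12-57-4-41-1-32-88 0-41 109-11 43 0 39 5 17 8 19 50 71 14 28 2 33-18 72-1 42 11 35 36 68 178-1z"/><path data-sink="524 17" data-exterior="1" d="M564 16l-116 1 0 31 4 41-7 30-4 27 83 16 2-3 2-16 8-41 14-43 15-36z"/>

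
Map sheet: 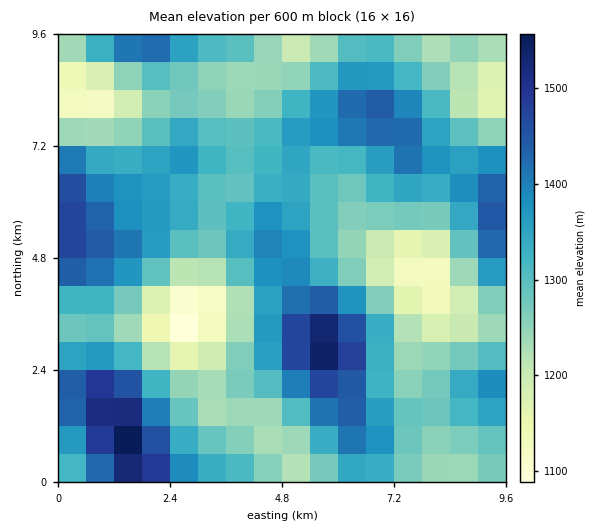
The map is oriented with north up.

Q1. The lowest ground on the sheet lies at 1070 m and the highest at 1570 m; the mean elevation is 1310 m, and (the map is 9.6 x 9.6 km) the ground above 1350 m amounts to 32.1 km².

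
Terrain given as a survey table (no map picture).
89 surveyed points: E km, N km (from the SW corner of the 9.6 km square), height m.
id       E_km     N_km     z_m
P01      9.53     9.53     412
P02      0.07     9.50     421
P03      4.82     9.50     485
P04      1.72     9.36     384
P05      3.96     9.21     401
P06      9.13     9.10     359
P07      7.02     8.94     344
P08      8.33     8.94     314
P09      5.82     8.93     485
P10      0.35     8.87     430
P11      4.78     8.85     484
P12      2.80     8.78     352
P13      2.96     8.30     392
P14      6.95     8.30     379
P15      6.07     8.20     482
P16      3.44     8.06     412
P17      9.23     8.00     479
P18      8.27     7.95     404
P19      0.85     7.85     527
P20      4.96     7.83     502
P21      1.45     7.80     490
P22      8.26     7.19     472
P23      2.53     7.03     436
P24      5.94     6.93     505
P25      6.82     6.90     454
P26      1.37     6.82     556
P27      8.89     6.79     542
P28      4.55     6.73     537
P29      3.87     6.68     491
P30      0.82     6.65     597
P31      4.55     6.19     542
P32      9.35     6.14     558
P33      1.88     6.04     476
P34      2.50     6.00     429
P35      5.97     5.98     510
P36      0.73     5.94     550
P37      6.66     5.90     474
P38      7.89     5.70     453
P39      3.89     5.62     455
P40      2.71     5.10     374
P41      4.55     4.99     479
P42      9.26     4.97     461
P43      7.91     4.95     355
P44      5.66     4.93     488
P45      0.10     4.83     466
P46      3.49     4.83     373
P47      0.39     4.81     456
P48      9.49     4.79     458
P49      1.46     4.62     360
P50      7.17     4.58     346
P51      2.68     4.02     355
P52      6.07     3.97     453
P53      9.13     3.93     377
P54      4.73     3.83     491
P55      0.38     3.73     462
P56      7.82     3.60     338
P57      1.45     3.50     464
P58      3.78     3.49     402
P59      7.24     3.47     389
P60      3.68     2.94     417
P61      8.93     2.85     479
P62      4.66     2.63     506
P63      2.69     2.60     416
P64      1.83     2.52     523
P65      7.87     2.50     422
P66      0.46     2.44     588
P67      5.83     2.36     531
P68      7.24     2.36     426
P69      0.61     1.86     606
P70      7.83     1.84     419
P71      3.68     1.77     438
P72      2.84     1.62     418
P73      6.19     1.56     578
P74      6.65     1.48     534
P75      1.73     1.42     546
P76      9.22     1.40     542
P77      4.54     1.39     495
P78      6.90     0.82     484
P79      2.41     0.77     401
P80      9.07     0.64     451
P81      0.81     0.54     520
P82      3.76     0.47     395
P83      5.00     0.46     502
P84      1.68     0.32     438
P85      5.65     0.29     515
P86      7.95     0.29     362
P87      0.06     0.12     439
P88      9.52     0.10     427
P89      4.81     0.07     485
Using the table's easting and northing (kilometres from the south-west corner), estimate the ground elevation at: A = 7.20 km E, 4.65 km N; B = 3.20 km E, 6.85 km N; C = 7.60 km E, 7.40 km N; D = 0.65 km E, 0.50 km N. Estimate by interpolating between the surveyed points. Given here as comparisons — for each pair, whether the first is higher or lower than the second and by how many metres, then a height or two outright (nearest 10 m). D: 160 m higher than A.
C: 90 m lower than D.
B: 90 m higher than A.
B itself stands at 440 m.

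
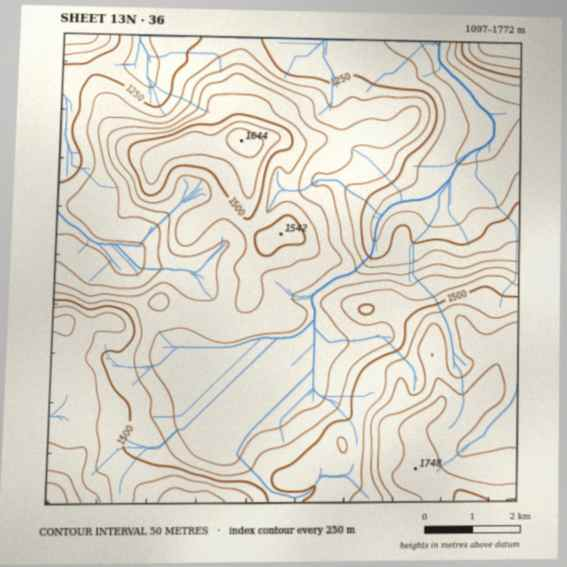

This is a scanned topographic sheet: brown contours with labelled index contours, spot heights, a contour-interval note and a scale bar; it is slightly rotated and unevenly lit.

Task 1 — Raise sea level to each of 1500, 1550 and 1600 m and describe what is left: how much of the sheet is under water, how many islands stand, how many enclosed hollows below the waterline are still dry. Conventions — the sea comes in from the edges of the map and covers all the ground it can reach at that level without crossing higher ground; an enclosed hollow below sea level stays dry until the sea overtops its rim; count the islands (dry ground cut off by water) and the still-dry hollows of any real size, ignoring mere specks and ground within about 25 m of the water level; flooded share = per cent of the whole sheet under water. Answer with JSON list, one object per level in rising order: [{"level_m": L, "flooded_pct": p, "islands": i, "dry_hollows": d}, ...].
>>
[{"level_m": 1500, "flooded_pct": 71, "islands": 2, "dry_hollows": 0}, {"level_m": 1550, "flooded_pct": 80, "islands": 1, "dry_hollows": 0}, {"level_m": 1600, "flooded_pct": 88, "islands": 1, "dry_hollows": 0}]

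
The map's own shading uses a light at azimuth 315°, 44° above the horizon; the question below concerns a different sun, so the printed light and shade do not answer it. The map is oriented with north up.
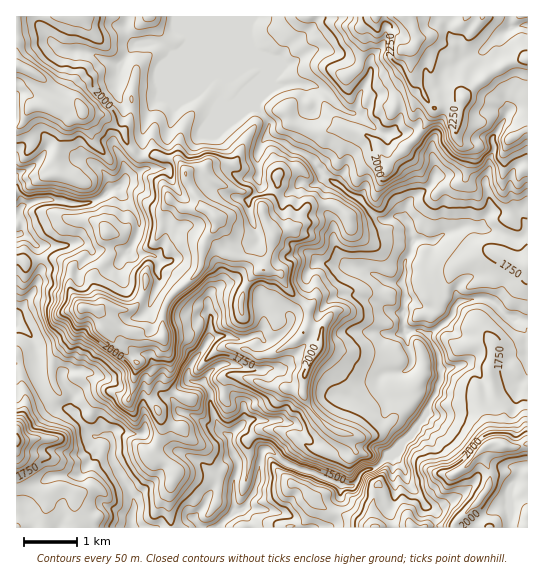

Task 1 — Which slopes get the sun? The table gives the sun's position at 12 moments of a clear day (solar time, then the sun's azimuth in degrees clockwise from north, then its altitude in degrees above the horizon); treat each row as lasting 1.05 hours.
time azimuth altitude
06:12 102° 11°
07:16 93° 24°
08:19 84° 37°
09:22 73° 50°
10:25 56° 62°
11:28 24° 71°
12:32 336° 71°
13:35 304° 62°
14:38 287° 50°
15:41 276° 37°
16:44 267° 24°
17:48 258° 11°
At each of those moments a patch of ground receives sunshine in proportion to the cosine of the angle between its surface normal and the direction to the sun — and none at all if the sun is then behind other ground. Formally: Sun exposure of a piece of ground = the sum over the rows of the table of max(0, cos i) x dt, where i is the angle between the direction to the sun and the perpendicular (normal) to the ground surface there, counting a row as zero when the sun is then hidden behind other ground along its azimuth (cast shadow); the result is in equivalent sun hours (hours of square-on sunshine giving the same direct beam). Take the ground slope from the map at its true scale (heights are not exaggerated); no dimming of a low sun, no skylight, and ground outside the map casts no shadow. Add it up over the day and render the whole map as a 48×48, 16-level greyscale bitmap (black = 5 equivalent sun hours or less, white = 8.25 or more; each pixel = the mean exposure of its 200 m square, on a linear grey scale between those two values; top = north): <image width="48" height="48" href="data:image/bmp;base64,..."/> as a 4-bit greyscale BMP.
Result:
<image width="48" height="48" href="data:image/bmp;base64,Qk32BAAAAAAAAHYAAAAoAAAAMAAAADAAAAABAAQAAAAAAIAEAAATCwAAEwsAABAAAAAAAAAAAAAAABEREQAiIiIAMzMzAERERABVVVUAZmZmAHd3dwCIiIgAmZmZAKqqqgC7u7sAzMzMAN3d3QDu7u4A////AO3d3dyby6vNyHvd3d3aq8vNzMy6rL3tze3d3d7LqruqnLfN3LqavNzOzdq7q7nd3d3d3dyburuYu9uZyoi82qy93Myou7qd3s3u3uzMqLu4q8uHm6vNx3eM2rqZWLyazZve3N3MmHvarMt6aryodABZqZmGdYzavEaJrN3biJvdzM16WKdSAAABeXiqmprc3ZqszN26qt3cubypeYEAOLoAaZzKqaqmZ5qXety6vO24aspqZDZ83LyjB4vcy4vKmbqqmrrKy8y6zMqdclrcqLy4YXnN3bmZqqqZrKqWNIrNu7VqzMy5ndzdySi83dy6q6vN3aphFUrMiHRGYzZ4zN3t3ZOqzd7u3dzdu6czVn21dxinqXY5ze3e7uk5zd7u7uzbvLl7x6y8xyyDJXWpvNze7u1mzd7u7uzMy7zLh4l5h0qFfN3Iq83d7u6Vrd7d7uzczcqXdHZkAIu7vdzIiszd3e7Gnd3d3dzbd1RROnNSBSVjJHvLWczN3czGWL3t7szadVQBu4iHJIRJ3bm9mc3d3cu0nLzd3ty4giA8uqmIg2qs3d28ys3u3auWzu3t3suDUibN3d2bx0IDjM3N16vMu7h6zd7t7blkFErdzd2LyneZrO3N2ni93IinnO7t3aqZmazcvN15qHe8zdy8q7zdypzdit3bq2u5qouqrL2iV4rLvLe9zM3dzKrduIqr3HS7q8zMy6zZE2vMiHm73d3d3azu27q83KSavd7dyrrdsjerU5mq3e7tuq3u3N7tzMibvd3N27vd2nR63duLzd3KzK3u7d3MzevNzN3s3Ku8zKve7ru6m6iJvK3u7u3d7su7zMq7rKrM3c3e7bpDi2ec3czu7u7u7sqqqrvMqrzd3bvN3NmrqYq93cvM3u7t3bvMzLztyazcy7vMrd7bqYy83cvczN3M3bvd3MzcyJyqmd3KjN3sybyni6vLu7vd3Ymql3vNycq93d3KnN3d3cqFm6y6uqq5vGIBIjKtzLrKzdyqu9zczLVqV4rNuquJmJuHnNp4u7yZ3d3Mucu6y4p5Qlid3cmamWze7u1mmbqazd27mt26lpypuIiaqpR6rJbN3deIWHiairzcq9yqeqvL7Iq3Y1QYnMy93Ji3ndy8uZvMm8yYi8vM3cdVRJk3ea3MqYuYzd3N3c3dnJeqzdzN3dsEa8tIuKqodXqc3N3e3e3dyave7d7cq7xAfMpY3rl5zKu83N7u3e7d2Z3u7t3Kuql0rc3a3s3d3dy8vN3e7u7u3N7d3sq83Kqt3Zzczd3e7bvMvN3d7u7u3d7u7IrM3Kre3cvM3czN3dzcvN3d3u7u7u3dt4qcyozu7uus3YvL3d3Mvd3e7u7u7u3Lid17uY3d7u7Zu9u83d3czt3u7u7u7t3d3e6phavd3u7uud3e3cmL3u3e7u7u7d3N3cuXqbu93d7u7tzcqYnM3d3e7u7u7d3cy6iWau273czu7t3Ju73dyqzu7u7u7dy8ypm5e83dzNrN3cyqvMu8vKrd7u7u3dy5zczKZ83d3cy8yg=="/>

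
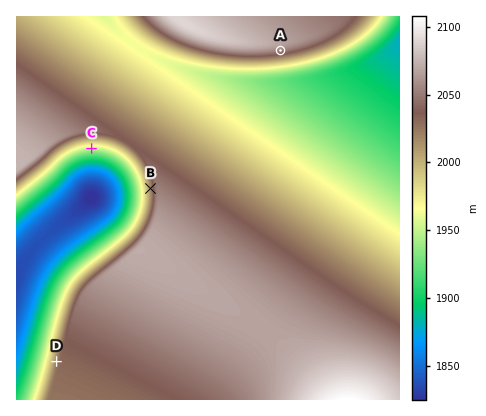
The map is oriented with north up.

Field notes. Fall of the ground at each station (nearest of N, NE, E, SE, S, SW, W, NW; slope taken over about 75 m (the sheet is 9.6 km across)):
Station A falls S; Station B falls W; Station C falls S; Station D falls W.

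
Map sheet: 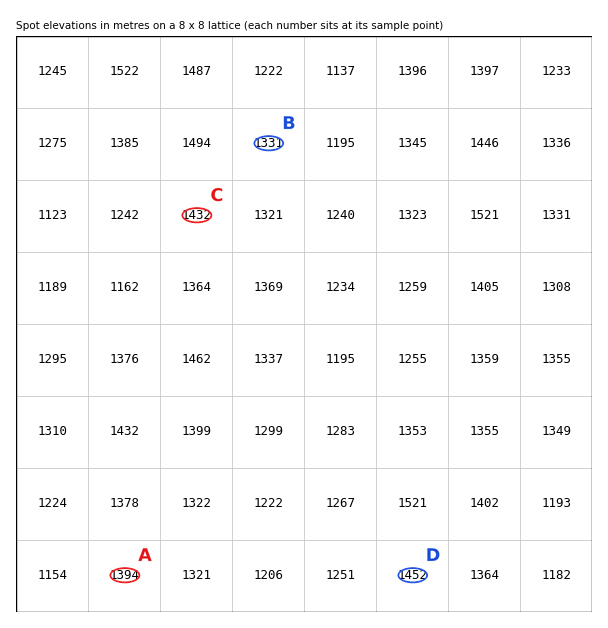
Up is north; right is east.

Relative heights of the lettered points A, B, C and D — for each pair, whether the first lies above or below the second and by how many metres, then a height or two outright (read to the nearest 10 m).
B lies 120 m below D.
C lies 100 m above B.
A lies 60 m below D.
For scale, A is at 1390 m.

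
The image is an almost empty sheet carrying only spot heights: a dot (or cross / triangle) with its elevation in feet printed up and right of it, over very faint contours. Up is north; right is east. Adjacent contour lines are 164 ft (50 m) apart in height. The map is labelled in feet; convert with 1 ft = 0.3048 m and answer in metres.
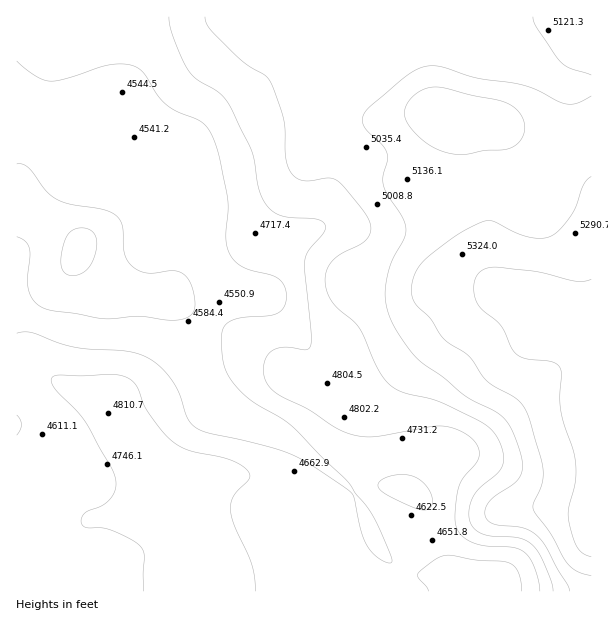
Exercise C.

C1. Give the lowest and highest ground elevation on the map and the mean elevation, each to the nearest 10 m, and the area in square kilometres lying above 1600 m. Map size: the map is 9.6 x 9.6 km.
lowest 1350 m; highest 1680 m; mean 1480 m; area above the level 11.2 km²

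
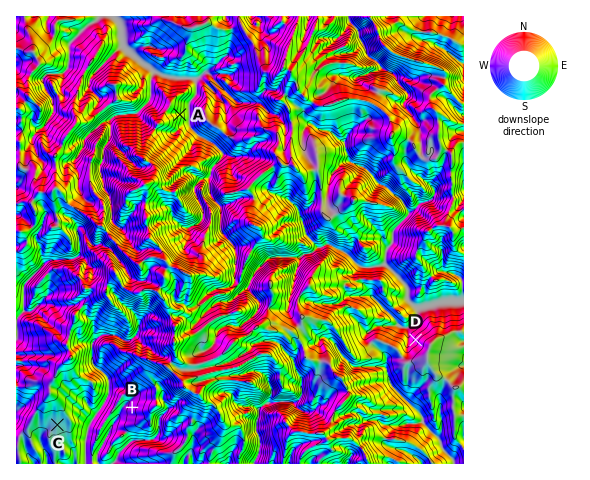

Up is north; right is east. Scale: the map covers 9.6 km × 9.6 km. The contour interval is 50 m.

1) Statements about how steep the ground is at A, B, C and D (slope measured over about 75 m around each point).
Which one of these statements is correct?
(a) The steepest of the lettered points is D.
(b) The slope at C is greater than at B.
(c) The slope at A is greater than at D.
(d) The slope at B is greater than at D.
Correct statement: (c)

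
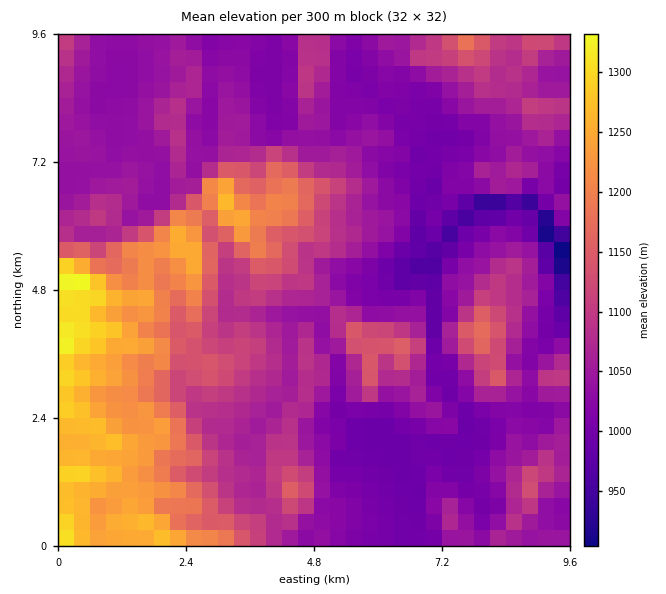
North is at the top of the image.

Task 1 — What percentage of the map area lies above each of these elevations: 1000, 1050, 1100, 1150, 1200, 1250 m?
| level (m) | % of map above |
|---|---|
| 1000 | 91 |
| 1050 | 54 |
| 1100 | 31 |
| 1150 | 20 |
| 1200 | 14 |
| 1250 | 6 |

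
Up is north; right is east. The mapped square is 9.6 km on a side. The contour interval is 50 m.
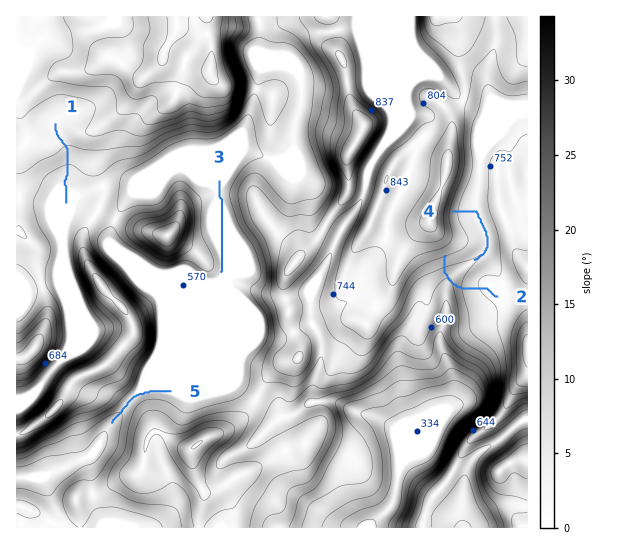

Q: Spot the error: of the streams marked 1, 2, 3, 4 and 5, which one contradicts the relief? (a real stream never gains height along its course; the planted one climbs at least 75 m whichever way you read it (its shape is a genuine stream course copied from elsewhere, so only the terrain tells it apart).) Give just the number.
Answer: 2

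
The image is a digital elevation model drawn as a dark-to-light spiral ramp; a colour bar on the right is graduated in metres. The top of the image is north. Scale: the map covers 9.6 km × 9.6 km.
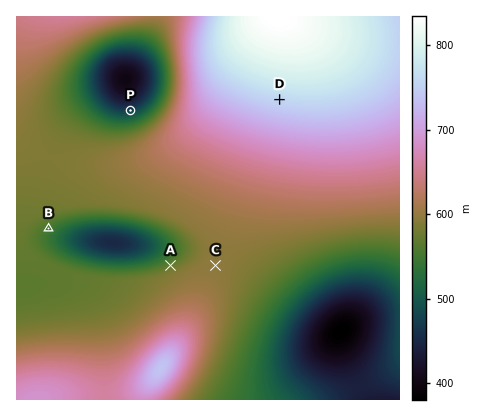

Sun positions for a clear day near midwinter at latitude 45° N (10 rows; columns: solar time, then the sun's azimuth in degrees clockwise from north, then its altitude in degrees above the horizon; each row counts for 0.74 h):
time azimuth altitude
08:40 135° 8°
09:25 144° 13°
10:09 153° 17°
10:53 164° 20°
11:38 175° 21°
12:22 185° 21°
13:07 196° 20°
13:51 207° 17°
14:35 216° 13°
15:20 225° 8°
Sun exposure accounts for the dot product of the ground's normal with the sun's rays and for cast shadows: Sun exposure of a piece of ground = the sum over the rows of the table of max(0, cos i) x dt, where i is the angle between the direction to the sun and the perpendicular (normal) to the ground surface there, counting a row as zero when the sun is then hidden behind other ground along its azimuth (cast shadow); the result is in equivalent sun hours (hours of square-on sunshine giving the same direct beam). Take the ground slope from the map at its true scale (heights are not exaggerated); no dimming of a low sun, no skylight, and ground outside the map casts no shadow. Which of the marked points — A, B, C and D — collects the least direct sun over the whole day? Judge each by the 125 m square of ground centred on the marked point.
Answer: A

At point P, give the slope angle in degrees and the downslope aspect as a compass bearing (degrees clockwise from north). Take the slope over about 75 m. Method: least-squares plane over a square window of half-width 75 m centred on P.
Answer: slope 10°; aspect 347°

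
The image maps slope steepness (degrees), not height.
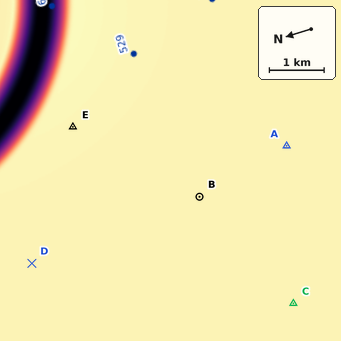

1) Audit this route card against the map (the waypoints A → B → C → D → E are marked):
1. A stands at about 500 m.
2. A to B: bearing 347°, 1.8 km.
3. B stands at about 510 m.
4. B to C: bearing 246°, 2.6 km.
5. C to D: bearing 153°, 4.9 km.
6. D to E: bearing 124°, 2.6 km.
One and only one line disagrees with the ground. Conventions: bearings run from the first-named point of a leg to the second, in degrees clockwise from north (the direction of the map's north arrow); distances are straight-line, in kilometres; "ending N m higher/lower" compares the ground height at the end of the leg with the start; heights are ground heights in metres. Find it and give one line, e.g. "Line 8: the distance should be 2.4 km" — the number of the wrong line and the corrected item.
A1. Line 5: the bearing should be 026°.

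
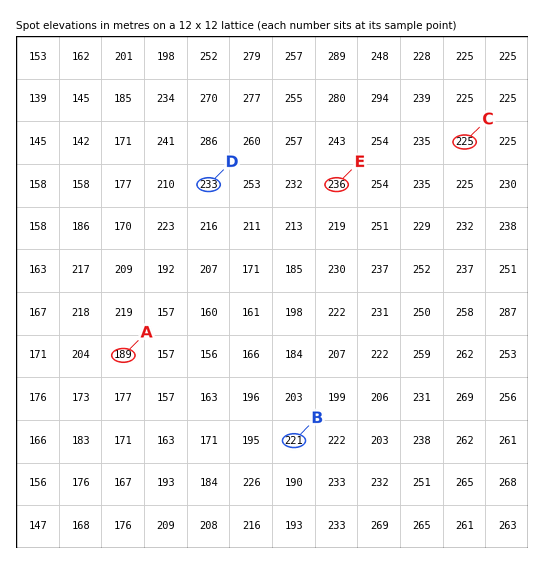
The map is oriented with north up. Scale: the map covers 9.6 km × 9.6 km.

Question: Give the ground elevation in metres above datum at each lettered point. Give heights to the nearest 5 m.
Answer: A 190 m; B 220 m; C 225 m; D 235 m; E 235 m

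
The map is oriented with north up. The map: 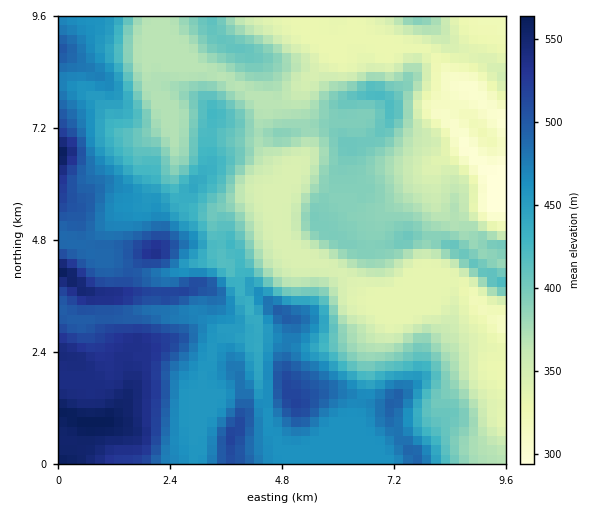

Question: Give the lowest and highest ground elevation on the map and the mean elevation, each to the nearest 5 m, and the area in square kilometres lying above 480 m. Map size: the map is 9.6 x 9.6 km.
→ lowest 295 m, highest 565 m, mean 420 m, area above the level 19.6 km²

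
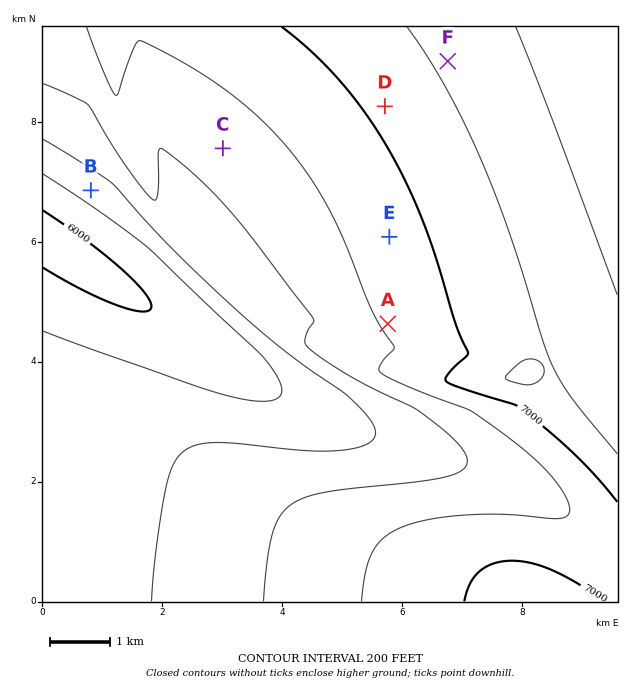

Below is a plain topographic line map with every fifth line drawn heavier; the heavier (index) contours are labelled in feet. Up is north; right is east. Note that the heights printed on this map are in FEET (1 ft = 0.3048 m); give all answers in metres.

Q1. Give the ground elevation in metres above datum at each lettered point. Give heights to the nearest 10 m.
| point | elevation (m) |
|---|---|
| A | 2080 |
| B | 1920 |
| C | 2040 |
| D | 2150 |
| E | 2110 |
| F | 2210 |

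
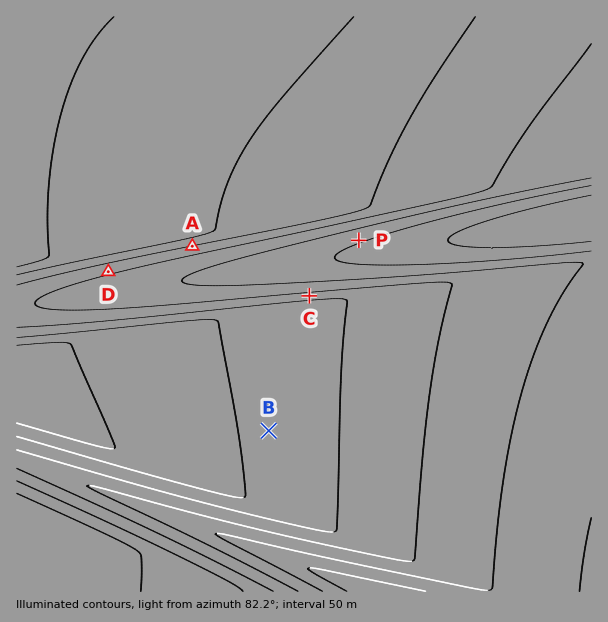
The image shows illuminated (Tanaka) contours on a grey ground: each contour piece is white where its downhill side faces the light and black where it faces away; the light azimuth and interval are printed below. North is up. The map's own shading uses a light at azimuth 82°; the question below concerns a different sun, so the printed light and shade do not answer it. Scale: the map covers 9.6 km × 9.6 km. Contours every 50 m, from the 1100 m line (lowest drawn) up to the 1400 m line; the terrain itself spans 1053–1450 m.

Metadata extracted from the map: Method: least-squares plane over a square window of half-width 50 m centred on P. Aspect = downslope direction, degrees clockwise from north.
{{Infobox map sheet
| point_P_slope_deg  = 9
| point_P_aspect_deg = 342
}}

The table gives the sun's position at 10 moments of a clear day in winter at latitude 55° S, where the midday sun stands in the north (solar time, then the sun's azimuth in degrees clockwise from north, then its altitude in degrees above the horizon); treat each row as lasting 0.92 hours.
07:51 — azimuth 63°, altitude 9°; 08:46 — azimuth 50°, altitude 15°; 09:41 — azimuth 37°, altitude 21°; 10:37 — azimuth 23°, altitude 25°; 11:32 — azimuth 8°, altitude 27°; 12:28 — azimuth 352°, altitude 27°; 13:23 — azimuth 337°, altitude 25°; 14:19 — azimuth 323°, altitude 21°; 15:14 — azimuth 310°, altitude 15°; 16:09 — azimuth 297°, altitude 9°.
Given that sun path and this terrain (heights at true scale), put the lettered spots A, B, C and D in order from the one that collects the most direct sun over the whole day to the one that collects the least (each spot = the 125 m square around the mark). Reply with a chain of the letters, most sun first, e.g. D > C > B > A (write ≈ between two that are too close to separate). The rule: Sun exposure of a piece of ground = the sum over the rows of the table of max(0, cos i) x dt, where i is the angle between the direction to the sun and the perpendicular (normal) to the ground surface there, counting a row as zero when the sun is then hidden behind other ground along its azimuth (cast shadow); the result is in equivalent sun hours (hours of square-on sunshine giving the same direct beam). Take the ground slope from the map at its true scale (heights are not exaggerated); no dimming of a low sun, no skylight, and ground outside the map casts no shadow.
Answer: A > D > B > C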